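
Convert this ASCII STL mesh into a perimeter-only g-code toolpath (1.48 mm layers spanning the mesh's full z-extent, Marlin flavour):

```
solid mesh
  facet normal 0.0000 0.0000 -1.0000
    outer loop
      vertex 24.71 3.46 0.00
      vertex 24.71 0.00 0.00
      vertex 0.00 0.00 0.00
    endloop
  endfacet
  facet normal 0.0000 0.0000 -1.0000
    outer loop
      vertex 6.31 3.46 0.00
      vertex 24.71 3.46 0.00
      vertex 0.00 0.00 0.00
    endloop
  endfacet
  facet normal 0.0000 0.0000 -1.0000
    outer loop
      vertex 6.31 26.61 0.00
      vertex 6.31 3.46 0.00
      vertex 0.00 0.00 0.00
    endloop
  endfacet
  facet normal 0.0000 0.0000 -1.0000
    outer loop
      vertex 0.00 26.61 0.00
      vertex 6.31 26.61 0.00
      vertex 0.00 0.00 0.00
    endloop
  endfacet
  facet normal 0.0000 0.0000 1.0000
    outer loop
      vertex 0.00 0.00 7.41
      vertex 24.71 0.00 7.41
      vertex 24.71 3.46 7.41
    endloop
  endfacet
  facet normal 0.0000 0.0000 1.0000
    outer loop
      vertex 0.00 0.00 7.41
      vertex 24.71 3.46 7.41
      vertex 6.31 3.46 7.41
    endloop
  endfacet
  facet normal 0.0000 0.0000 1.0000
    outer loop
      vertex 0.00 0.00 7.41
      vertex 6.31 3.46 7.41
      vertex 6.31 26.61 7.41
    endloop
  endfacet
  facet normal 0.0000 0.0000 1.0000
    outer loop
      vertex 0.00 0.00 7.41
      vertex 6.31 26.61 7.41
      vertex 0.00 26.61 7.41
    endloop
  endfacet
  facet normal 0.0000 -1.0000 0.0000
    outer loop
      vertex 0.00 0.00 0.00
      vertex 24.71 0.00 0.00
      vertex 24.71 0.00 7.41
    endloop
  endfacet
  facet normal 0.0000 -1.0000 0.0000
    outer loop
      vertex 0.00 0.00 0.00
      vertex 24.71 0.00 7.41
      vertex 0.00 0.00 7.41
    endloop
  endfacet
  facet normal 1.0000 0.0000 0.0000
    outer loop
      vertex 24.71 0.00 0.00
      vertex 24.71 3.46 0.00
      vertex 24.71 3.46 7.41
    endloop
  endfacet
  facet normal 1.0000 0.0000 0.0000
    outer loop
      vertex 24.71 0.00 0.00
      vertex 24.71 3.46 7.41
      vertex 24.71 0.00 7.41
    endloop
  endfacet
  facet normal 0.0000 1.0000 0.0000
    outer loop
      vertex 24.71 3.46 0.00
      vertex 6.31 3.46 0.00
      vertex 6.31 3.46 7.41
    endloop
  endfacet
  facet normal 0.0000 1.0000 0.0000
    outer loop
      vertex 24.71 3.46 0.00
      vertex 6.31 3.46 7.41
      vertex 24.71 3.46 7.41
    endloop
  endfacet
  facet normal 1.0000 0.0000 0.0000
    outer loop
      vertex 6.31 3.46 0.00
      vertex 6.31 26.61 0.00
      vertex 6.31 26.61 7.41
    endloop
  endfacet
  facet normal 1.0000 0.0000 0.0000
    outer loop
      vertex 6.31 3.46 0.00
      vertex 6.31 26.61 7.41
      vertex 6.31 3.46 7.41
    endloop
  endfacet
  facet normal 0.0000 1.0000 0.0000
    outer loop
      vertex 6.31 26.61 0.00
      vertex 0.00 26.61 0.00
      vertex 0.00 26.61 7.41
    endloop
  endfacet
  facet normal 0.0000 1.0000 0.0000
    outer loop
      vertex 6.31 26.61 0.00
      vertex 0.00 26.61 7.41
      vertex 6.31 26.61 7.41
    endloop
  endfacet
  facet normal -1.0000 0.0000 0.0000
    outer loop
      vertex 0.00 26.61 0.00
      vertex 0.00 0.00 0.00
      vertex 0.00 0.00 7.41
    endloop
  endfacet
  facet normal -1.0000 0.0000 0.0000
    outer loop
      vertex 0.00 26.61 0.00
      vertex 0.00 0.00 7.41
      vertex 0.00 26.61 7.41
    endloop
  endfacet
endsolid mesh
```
; perimeter-only toolpath
G21 ; units = mm
G90 ; absolute positioning
G28 ; home
; layer 1
G0 Z1.48
G0 X0.00 Y0.00
G1 X24.71 Y0.00
G1 X24.71 Y3.46
G1 X6.31 Y3.46
G1 X6.31 Y26.61
G1 X0.00 Y26.61
G1 X0.00 Y0.00
; layer 2
G0 Z2.96
G0 X0.00 Y0.00
G1 X24.71 Y0.00
G1 X24.71 Y3.46
G1 X6.31 Y3.46
G1 X6.31 Y26.61
G1 X0.00 Y26.61
G1 X0.00 Y0.00
; layer 3
G0 Z4.45
G0 X0.00 Y0.00
G1 X24.71 Y0.00
G1 X24.71 Y3.46
G1 X6.31 Y3.46
G1 X6.31 Y26.61
G1 X0.00 Y26.61
G1 X0.00 Y0.00
; layer 4
G0 Z5.93
G0 X0.00 Y0.00
G1 X24.71 Y0.00
G1 X24.71 Y3.46
G1 X6.31 Y3.46
G1 X6.31 Y26.61
G1 X0.00 Y26.61
G1 X0.00 Y0.00
; layer 5
G0 Z7.41
G0 X0.00 Y0.00
G1 X24.71 Y0.00
G1 X24.71 Y3.46
G1 X6.31 Y3.46
G1 X6.31 Y26.61
G1 X0.00 Y26.61
G1 X0.00 Y0.00
M2 ; end

The solid is an L-shaped prism: outer 24.7 × 26.6 mm, arm thicknesses ≈ 3.46 mm (horizontal) and 6.31 mm (vertical), extruded 7.41 mm in z. Slicing at Δz = 1.48 mm — 5 equal slices spanning the solid's height, so layer i sits at z = i·h/5 — gives 5 non-empty perimeters. Each is a 6-segment closed polygon; G0 lifts to the layer z and rapids to the start vertex, then G1 traces the edges.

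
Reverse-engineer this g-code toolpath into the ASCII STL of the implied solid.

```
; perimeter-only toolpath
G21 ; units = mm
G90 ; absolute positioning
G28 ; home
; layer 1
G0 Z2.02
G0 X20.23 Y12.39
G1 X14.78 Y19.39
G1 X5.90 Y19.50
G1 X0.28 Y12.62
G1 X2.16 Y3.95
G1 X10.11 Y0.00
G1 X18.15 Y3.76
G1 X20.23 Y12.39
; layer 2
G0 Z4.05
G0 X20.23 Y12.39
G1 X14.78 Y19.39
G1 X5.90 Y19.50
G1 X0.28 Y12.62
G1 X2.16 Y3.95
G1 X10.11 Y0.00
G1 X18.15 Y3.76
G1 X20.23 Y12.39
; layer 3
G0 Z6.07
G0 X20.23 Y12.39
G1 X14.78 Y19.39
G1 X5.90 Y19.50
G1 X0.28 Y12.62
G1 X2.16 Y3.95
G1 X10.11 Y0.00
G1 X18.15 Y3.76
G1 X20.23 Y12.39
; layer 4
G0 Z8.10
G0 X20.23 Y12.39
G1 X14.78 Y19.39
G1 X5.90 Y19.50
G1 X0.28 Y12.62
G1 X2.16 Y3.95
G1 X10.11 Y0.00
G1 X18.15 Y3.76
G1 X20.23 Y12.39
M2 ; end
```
solid part
  facet normal 0.0000 0.0000 -1.0000
    outer loop
      vertex 5.90 19.50 0.00
      vertex 14.78 19.39 0.00
      vertex 20.23 12.39 0.00
    endloop
  endfacet
  facet normal 0.0000 0.0000 -1.0000
    outer loop
      vertex 0.28 12.62 0.00
      vertex 5.90 19.50 0.00
      vertex 20.23 12.39 0.00
    endloop
  endfacet
  facet normal 0.0000 0.0000 -1.0000
    outer loop
      vertex 2.16 3.95 0.00
      vertex 0.28 12.62 0.00
      vertex 20.23 12.39 0.00
    endloop
  endfacet
  facet normal 0.0000 0.0000 -1.0000
    outer loop
      vertex 10.11 0.00 0.00
      vertex 2.16 3.95 0.00
      vertex 20.23 12.39 0.00
    endloop
  endfacet
  facet normal 0.0000 0.0000 -1.0000
    outer loop
      vertex 18.15 3.76 0.00
      vertex 10.11 0.00 0.00
      vertex 20.23 12.39 0.00
    endloop
  endfacet
  facet normal 0.0000 0.0000 1.0000
    outer loop
      vertex 20.23 12.39 8.10
      vertex 14.78 19.39 8.10
      vertex 5.90 19.50 8.10
    endloop
  endfacet
  facet normal 0.0000 0.0000 1.0000
    outer loop
      vertex 20.23 12.39 8.10
      vertex 5.90 19.50 8.10
      vertex 0.28 12.62 8.10
    endloop
  endfacet
  facet normal 0.0000 0.0000 1.0000
    outer loop
      vertex 20.23 12.39 8.10
      vertex 0.28 12.62 8.10
      vertex 2.16 3.95 8.10
    endloop
  endfacet
  facet normal 0.0000 0.0000 1.0000
    outer loop
      vertex 20.23 12.39 8.10
      vertex 2.16 3.95 8.10
      vertex 10.11 0.00 8.10
    endloop
  endfacet
  facet normal 0.0000 0.0000 1.0000
    outer loop
      vertex 20.23 12.39 8.10
      vertex 10.11 0.00 8.10
      vertex 18.15 3.76 8.10
    endloop
  endfacet
  facet normal 0.7890 0.6143 0.0000
    outer loop
      vertex 20.23 12.39 0.00
      vertex 14.78 19.39 0.00
      vertex 14.78 19.39 8.10
    endloop
  endfacet
  facet normal 0.7890 0.6143 0.0000
    outer loop
      vertex 20.23 12.39 0.00
      vertex 14.78 19.39 8.10
      vertex 20.23 12.39 8.10
    endloop
  endfacet
  facet normal 0.0124 0.9999 0.0000
    outer loop
      vertex 14.78 19.39 0.00
      vertex 5.90 19.50 0.00
      vertex 5.90 19.50 8.10
    endloop
  endfacet
  facet normal 0.0124 0.9999 0.0000
    outer loop
      vertex 14.78 19.39 0.00
      vertex 5.90 19.50 8.10
      vertex 14.78 19.39 8.10
    endloop
  endfacet
  facet normal -0.7745 0.6326 0.0000
    outer loop
      vertex 5.90 19.50 0.00
      vertex 0.28 12.62 0.00
      vertex 0.28 12.62 8.10
    endloop
  endfacet
  facet normal -0.7745 0.6326 0.0000
    outer loop
      vertex 5.90 19.50 0.00
      vertex 0.28 12.62 8.10
      vertex 5.90 19.50 8.10
    endloop
  endfacet
  facet normal -0.9773 -0.2119 0.0000
    outer loop
      vertex 0.28 12.62 0.00
      vertex 2.16 3.95 0.00
      vertex 2.16 3.95 8.10
    endloop
  endfacet
  facet normal -0.9773 -0.2119 0.0000
    outer loop
      vertex 0.28 12.62 0.00
      vertex 2.16 3.95 8.10
      vertex 0.28 12.62 8.10
    endloop
  endfacet
  facet normal -0.4450 -0.8956 0.0000
    outer loop
      vertex 2.16 3.95 0.00
      vertex 10.11 0.00 0.00
      vertex 10.11 0.00 8.10
    endloop
  endfacet
  facet normal -0.4450 -0.8956 0.0000
    outer loop
      vertex 2.16 3.95 0.00
      vertex 10.11 0.00 8.10
      vertex 2.16 3.95 8.10
    endloop
  endfacet
  facet normal 0.4236 -0.9058 0.0000
    outer loop
      vertex 10.11 0.00 0.00
      vertex 18.15 3.76 0.00
      vertex 18.15 3.76 8.10
    endloop
  endfacet
  facet normal 0.4236 -0.9058 0.0000
    outer loop
      vertex 10.11 0.00 0.00
      vertex 18.15 3.76 8.10
      vertex 10.11 0.00 8.10
    endloop
  endfacet
  facet normal 0.9722 -0.2343 0.0000
    outer loop
      vertex 18.15 3.76 0.00
      vertex 20.23 12.39 0.00
      vertex 20.23 12.39 8.10
    endloop
  endfacet
  facet normal 0.9722 -0.2343 0.0000
    outer loop
      vertex 18.15 3.76 0.00
      vertex 20.23 12.39 8.10
      vertex 18.15 3.76 8.10
    endloop
  endfacet
endsolid part

The G0 Z moves step by Δz≈2.02 mm. Every layer's G1 loop is the same polygon, so the solid is a straight extrusion of it from z=0 to z≈8.1. Closing with flat bottom and top caps and triangulating gives 24 facets — a regular 7-sided prism (a cylinder approximated with 7 flat sides), circumscribed radius ≈ 10.2 mm, height ≈ 8.1 mm.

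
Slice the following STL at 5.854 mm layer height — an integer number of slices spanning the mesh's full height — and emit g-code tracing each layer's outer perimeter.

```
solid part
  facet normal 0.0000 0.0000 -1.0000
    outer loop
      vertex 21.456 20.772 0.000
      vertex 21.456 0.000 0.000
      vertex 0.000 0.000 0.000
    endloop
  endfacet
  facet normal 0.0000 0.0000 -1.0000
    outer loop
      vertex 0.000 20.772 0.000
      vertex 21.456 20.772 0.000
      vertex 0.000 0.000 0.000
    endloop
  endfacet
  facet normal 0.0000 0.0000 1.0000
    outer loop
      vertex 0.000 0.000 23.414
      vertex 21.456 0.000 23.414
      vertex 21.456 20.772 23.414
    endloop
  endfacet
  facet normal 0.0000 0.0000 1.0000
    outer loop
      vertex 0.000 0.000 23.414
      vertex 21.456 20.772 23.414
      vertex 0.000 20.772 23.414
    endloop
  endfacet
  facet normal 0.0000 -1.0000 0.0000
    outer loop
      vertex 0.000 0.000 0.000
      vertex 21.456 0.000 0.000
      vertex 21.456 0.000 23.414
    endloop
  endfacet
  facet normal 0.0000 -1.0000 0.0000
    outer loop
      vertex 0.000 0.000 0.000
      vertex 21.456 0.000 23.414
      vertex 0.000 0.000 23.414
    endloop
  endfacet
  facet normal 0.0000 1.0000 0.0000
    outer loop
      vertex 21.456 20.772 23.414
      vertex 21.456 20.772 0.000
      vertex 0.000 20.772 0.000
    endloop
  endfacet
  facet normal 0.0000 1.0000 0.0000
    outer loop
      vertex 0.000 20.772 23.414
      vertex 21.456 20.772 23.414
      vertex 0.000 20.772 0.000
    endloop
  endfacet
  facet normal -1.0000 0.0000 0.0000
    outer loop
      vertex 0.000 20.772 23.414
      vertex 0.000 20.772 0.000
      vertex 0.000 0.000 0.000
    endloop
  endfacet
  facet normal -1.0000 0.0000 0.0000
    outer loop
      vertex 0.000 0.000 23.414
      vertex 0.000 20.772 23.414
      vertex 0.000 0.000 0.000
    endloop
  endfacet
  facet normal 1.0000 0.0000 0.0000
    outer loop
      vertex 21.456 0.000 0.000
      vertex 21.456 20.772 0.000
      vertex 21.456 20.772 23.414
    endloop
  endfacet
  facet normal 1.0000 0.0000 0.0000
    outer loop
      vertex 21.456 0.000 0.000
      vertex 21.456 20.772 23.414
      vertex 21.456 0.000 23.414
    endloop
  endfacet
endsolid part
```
; perimeter-only toolpath
G21 ; units = mm
G90 ; absolute positioning
G28 ; home
; layer 1
G0 Z5.854
G0 X0.000 Y0.000
G1 X21.456 Y0.000
G1 X21.456 Y20.772
G1 X0.000 Y20.772
G1 X0.000 Y0.000
; layer 2
G0 Z11.707
G0 X0.000 Y0.000
G1 X21.456 Y0.000
G1 X21.456 Y20.772
G1 X0.000 Y20.772
G1 X0.000 Y0.000
; layer 3
G0 Z17.561
G0 X0.000 Y0.000
G1 X21.456 Y0.000
G1 X21.456 Y20.772
G1 X0.000 Y20.772
G1 X0.000 Y0.000
; layer 4
G0 Z23.414
G0 X0.000 Y0.000
G1 X21.456 Y0.000
G1 X21.456 Y20.772
G1 X0.000 Y20.772
G1 X0.000 Y0.000
M2 ; end

The solid is a rectangular box, roughly 21.5 × 20.8 mm footprint and 23.4 mm tall. Slicing at Δz = 5.854 mm — 4 equal slices spanning the solid's height, so layer i sits at z = i·h/4 — gives 4 non-empty perimeters. Each is a 4-segment closed polygon; G0 lifts to the layer z and rapids to the start vertex, then G1 traces the edges.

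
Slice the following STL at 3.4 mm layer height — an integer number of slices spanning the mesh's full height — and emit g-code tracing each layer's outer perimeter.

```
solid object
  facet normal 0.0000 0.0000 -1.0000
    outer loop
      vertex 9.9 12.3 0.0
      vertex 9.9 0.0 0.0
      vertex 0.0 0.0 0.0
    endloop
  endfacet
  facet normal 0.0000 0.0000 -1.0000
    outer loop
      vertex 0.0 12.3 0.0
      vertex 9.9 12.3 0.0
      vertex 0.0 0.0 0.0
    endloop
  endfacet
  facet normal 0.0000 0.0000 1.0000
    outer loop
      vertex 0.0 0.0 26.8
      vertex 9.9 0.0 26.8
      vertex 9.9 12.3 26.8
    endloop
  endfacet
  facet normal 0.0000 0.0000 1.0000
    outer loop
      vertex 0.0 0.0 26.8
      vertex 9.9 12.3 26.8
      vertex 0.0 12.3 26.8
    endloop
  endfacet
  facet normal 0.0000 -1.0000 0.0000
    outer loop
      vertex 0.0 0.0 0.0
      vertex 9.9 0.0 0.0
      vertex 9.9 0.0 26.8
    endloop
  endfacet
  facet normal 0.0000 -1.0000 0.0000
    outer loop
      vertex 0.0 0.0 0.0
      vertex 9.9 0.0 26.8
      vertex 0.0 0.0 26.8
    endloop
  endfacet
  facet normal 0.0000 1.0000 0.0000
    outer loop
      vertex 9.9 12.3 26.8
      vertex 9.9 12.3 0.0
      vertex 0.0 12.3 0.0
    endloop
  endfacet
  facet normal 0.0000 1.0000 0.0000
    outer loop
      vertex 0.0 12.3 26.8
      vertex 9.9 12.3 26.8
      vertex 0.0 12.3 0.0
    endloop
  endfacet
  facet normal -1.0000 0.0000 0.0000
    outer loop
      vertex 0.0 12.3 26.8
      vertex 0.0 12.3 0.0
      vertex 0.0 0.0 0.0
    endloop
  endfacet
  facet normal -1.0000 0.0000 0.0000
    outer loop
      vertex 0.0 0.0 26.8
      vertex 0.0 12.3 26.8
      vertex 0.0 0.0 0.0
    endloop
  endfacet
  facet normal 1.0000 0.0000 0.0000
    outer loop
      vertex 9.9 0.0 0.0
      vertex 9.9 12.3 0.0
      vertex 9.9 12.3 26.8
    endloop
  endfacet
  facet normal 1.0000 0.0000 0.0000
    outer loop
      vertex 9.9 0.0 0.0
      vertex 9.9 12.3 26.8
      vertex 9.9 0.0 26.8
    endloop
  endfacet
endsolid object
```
; perimeter-only toolpath
G21 ; units = mm
G90 ; absolute positioning
G28 ; home
; layer 1
G0 Z3.4
G0 X0.0 Y0.0
G1 X9.9 Y0.0
G1 X9.9 Y12.3
G1 X0.0 Y12.3
G1 X0.0 Y0.0
; layer 2
G0 Z6.7
G0 X0.0 Y0.0
G1 X9.9 Y0.0
G1 X9.9 Y12.3
G1 X0.0 Y12.3
G1 X0.0 Y0.0
; layer 3
G0 Z10.1
G0 X0.0 Y0.0
G1 X9.9 Y0.0
G1 X9.9 Y12.3
G1 X0.0 Y12.3
G1 X0.0 Y0.0
; layer 4
G0 Z13.4
G0 X0.0 Y0.0
G1 X9.9 Y0.0
G1 X9.9 Y12.3
G1 X0.0 Y12.3
G1 X0.0 Y0.0
; layer 5
G0 Z16.8
G0 X0.0 Y0.0
G1 X9.9 Y0.0
G1 X9.9 Y12.3
G1 X0.0 Y12.3
G1 X0.0 Y0.0
; layer 6
G0 Z20.1
G0 X0.0 Y0.0
G1 X9.9 Y0.0
G1 X9.9 Y12.3
G1 X0.0 Y12.3
G1 X0.0 Y0.0
; layer 7
G0 Z23.4
G0 X0.0 Y0.0
G1 X9.9 Y0.0
G1 X9.9 Y12.3
G1 X0.0 Y12.3
G1 X0.0 Y0.0
; layer 8
G0 Z26.8
G0 X0.0 Y0.0
G1 X9.9 Y0.0
G1 X9.9 Y12.3
G1 X0.0 Y12.3
G1 X0.0 Y0.0
M2 ; end

The solid is a rectangular box, roughly 9.9 × 12.3 mm footprint and 26.8 mm tall. Slicing at Δz = 3.4 mm — 8 equal slices spanning the solid's height, so layer i sits at z = i·h/8 — gives 8 non-empty perimeters. Each is a 4-segment closed polygon; G0 lifts to the layer z and rapids to the start vertex, then G1 traces the edges.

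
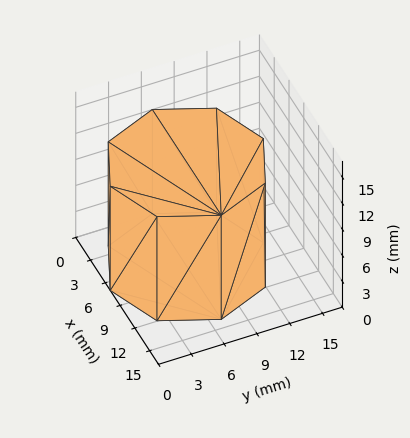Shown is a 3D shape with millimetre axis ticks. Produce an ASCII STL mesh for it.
Reading the render: the shape is a regular 8-sided prism (a cylinder approximated with 8 flat sides), circumscribed radius ≈ 7 mm, height ≈ 12 mm (dimensions read to the nearest mm from the axis ticks). For the STL, each face is triangulated and given an outward normal.

solid part
  facet normal 0.0000 0.0000 -1.0000
    outer loop
      vertex 7.00 14.00 0.00
      vertex 11.95 11.95 0.00
      vertex 14.00 7.00 0.00
    endloop
  endfacet
  facet normal 0.0000 0.0000 -1.0000
    outer loop
      vertex 2.05 11.95 0.00
      vertex 7.00 14.00 0.00
      vertex 14.00 7.00 0.00
    endloop
  endfacet
  facet normal 0.0000 0.0000 -1.0000
    outer loop
      vertex 0.00 7.00 0.00
      vertex 2.05 11.95 0.00
      vertex 14.00 7.00 0.00
    endloop
  endfacet
  facet normal 0.0000 0.0000 -1.0000
    outer loop
      vertex 2.05 2.05 0.00
      vertex 0.00 7.00 0.00
      vertex 14.00 7.00 0.00
    endloop
  endfacet
  facet normal 0.0000 0.0000 -1.0000
    outer loop
      vertex 7.00 0.00 0.00
      vertex 2.05 2.05 0.00
      vertex 14.00 7.00 0.00
    endloop
  endfacet
  facet normal 0.0000 0.0000 -1.0000
    outer loop
      vertex 11.95 2.05 0.00
      vertex 7.00 0.00 0.00
      vertex 14.00 7.00 0.00
    endloop
  endfacet
  facet normal 0.0000 0.0000 1.0000
    outer loop
      vertex 14.00 7.00 12.00
      vertex 11.95 11.95 12.00
      vertex 7.00 14.00 12.00
    endloop
  endfacet
  facet normal 0.0000 0.0000 1.0000
    outer loop
      vertex 14.00 7.00 12.00
      vertex 7.00 14.00 12.00
      vertex 2.05 11.95 12.00
    endloop
  endfacet
  facet normal 0.0000 0.0000 1.0000
    outer loop
      vertex 14.00 7.00 12.00
      vertex 2.05 11.95 12.00
      vertex 0.00 7.00 12.00
    endloop
  endfacet
  facet normal 0.0000 0.0000 1.0000
    outer loop
      vertex 14.00 7.00 12.00
      vertex 0.00 7.00 12.00
      vertex 2.05 2.05 12.00
    endloop
  endfacet
  facet normal 0.0000 0.0000 1.0000
    outer loop
      vertex 14.00 7.00 12.00
      vertex 2.05 2.05 12.00
      vertex 7.00 0.00 12.00
    endloop
  endfacet
  facet normal 0.0000 0.0000 1.0000
    outer loop
      vertex 14.00 7.00 12.00
      vertex 7.00 0.00 12.00
      vertex 11.95 2.05 12.00
    endloop
  endfacet
  facet normal 0.9239 0.3826 0.0000
    outer loop
      vertex 14.00 7.00 0.00
      vertex 11.95 11.95 0.00
      vertex 11.95 11.95 12.00
    endloop
  endfacet
  facet normal 0.9239 0.3826 0.0000
    outer loop
      vertex 14.00 7.00 0.00
      vertex 11.95 11.95 12.00
      vertex 14.00 7.00 12.00
    endloop
  endfacet
  facet normal 0.3826 0.9239 0.0000
    outer loop
      vertex 11.95 11.95 0.00
      vertex 7.00 14.00 0.00
      vertex 7.00 14.00 12.00
    endloop
  endfacet
  facet normal 0.3826 0.9239 0.0000
    outer loop
      vertex 11.95 11.95 0.00
      vertex 7.00 14.00 12.00
      vertex 11.95 11.95 12.00
    endloop
  endfacet
  facet normal -0.3826 0.9239 0.0000
    outer loop
      vertex 7.00 14.00 0.00
      vertex 2.05 11.95 0.00
      vertex 2.05 11.95 12.00
    endloop
  endfacet
  facet normal -0.3826 0.9239 0.0000
    outer loop
      vertex 7.00 14.00 0.00
      vertex 2.05 11.95 12.00
      vertex 7.00 14.00 12.00
    endloop
  endfacet
  facet normal -0.9239 0.3826 0.0000
    outer loop
      vertex 2.05 11.95 0.00
      vertex 0.00 7.00 0.00
      vertex 0.00 7.00 12.00
    endloop
  endfacet
  facet normal -0.9239 0.3826 0.0000
    outer loop
      vertex 2.05 11.95 0.00
      vertex 0.00 7.00 12.00
      vertex 2.05 11.95 12.00
    endloop
  endfacet
  facet normal -0.9239 -0.3826 0.0000
    outer loop
      vertex 0.00 7.00 0.00
      vertex 2.05 2.05 0.00
      vertex 2.05 2.05 12.00
    endloop
  endfacet
  facet normal -0.9239 -0.3826 0.0000
    outer loop
      vertex 0.00 7.00 0.00
      vertex 2.05 2.05 12.00
      vertex 0.00 7.00 12.00
    endloop
  endfacet
  facet normal -0.3826 -0.9239 0.0000
    outer loop
      vertex 2.05 2.05 0.00
      vertex 7.00 0.00 0.00
      vertex 7.00 0.00 12.00
    endloop
  endfacet
  facet normal -0.3826 -0.9239 0.0000
    outer loop
      vertex 2.05 2.05 0.00
      vertex 7.00 0.00 12.00
      vertex 2.05 2.05 12.00
    endloop
  endfacet
  facet normal 0.3826 -0.9239 0.0000
    outer loop
      vertex 7.00 0.00 0.00
      vertex 11.95 2.05 0.00
      vertex 11.95 2.05 12.00
    endloop
  endfacet
  facet normal 0.3826 -0.9239 0.0000
    outer loop
      vertex 7.00 0.00 0.00
      vertex 11.95 2.05 12.00
      vertex 7.00 0.00 12.00
    endloop
  endfacet
  facet normal 0.9239 -0.3826 0.0000
    outer loop
      vertex 11.95 2.05 0.00
      vertex 14.00 7.00 0.00
      vertex 14.00 7.00 12.00
    endloop
  endfacet
  facet normal 0.9239 -0.3826 0.0000
    outer loop
      vertex 11.95 2.05 0.00
      vertex 14.00 7.00 12.00
      vertex 11.95 2.05 12.00
    endloop
  endfacet
endsolid part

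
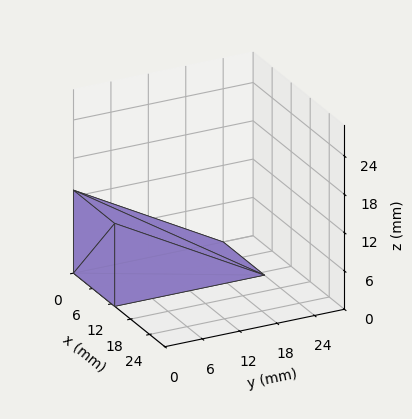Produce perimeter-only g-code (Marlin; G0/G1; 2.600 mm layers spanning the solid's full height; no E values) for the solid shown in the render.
Reading the render: the shape is a wedge (ramp): 13 × 24 mm base, rising to 13 mm along the y=0 edge and sloping linearly to z=0 at y=24 (dimensions read to the nearest mm from the axis ticks). For the g-code, the solid's height is divided into equal slices at the stated Δz and each level perimeter traced with G1 moves after a G0 lift.

; perimeter-only toolpath
G21 ; units = mm
G90 ; absolute positioning
G28 ; home
; layer 1
G0 Z2.600
G0 X0.000 Y0.000
G1 X13.000 Y0.000
G1 X13.000 Y19.200
G1 X0.000 Y19.200
G1 X0.000 Y0.000
; layer 2
G0 Z5.200
G0 X0.000 Y0.000
G1 X13.000 Y0.000
G1 X13.000 Y14.400
G1 X0.000 Y14.400
G1 X0.000 Y0.000
; layer 3
G0 Z7.800
G0 X0.000 Y0.000
G1 X13.000 Y0.000
G1 X13.000 Y9.600
G1 X0.000 Y9.600
G1 X0.000 Y0.000
; layer 4
G0 Z10.400
G0 X0.000 Y0.000
G1 X13.000 Y0.000
G1 X13.000 Y4.800
G1 X0.000 Y4.800
G1 X0.000 Y0.000
M2 ; end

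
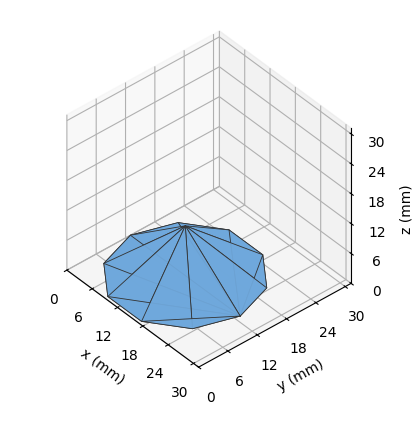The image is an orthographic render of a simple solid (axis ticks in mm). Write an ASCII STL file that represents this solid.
Reading the render: the shape is a regular 10-sided pyramid, base circumscribed radius ≈ 13 mm, apex at z ≈ 10 mm (dimensions read to the nearest mm from the axis ticks). For the STL, each face is triangulated and given an outward normal.

solid part
  facet normal 0.0000 0.0000 -1.0000
    outer loop
      vertex 17.0 25.4 0.0
      vertex 23.5 20.6 0.0
      vertex 26.0 13.0 0.0
    endloop
  endfacet
  facet normal 0.0000 0.0000 -1.0000
    outer loop
      vertex 9.0 25.4 0.0
      vertex 17.0 25.4 0.0
      vertex 26.0 13.0 0.0
    endloop
  endfacet
  facet normal 0.0000 0.0000 -1.0000
    outer loop
      vertex 2.5 20.6 0.0
      vertex 9.0 25.4 0.0
      vertex 26.0 13.0 0.0
    endloop
  endfacet
  facet normal 0.0000 0.0000 -1.0000
    outer loop
      vertex 0.0 13.0 0.0
      vertex 2.5 20.6 0.0
      vertex 26.0 13.0 0.0
    endloop
  endfacet
  facet normal 0.0000 0.0000 -1.0000
    outer loop
      vertex 2.5 5.4 0.0
      vertex 0.0 13.0 0.0
      vertex 26.0 13.0 0.0
    endloop
  endfacet
  facet normal 0.0000 0.0000 -1.0000
    outer loop
      vertex 9.0 0.6 0.0
      vertex 2.5 5.4 0.0
      vertex 26.0 13.0 0.0
    endloop
  endfacet
  facet normal 0.0000 0.0000 -1.0000
    outer loop
      vertex 17.0 0.6 0.0
      vertex 9.0 0.6 0.0
      vertex 26.0 13.0 0.0
    endloop
  endfacet
  facet normal 0.0000 0.0000 -1.0000
    outer loop
      vertex 23.5 5.4 0.0
      vertex 17.0 0.6 0.0
      vertex 26.0 13.0 0.0
    endloop
  endfacet
  facet normal 0.5978 0.1966 0.7771
    outer loop
      vertex 26.0 13.0 0.0
      vertex 23.5 20.6 0.0
      vertex 13.0 13.0 10.0
    endloop
  endfacet
  facet normal 0.3738 0.5062 0.7772
    outer loop
      vertex 23.5 20.6 0.0
      vertex 17.0 25.4 0.0
      vertex 13.0 13.0 10.0
    endloop
  endfacet
  facet normal 0.0000 0.6278 0.7784
    outer loop
      vertex 17.0 25.4 0.0
      vertex 9.0 25.4 0.0
      vertex 13.0 13.0 10.0
    endloop
  endfacet
  facet normal -0.3738 0.5062 0.7772
    outer loop
      vertex 9.0 25.4 0.0
      vertex 2.5 20.6 0.0
      vertex 13.0 13.0 10.0
    endloop
  endfacet
  facet normal -0.5978 0.1966 0.7771
    outer loop
      vertex 2.5 20.6 0.0
      vertex 0.0 13.0 0.0
      vertex 13.0 13.0 10.0
    endloop
  endfacet
  facet normal -0.5978 -0.1966 0.7771
    outer loop
      vertex 0.0 13.0 0.0
      vertex 2.5 5.4 0.0
      vertex 13.0 13.0 10.0
    endloop
  endfacet
  facet normal -0.3738 -0.5062 0.7772
    outer loop
      vertex 2.5 5.4 0.0
      vertex 9.0 0.6 0.0
      vertex 13.0 13.0 10.0
    endloop
  endfacet
  facet normal 0.0000 -0.6278 0.7784
    outer loop
      vertex 9.0 0.6 0.0
      vertex 17.0 0.6 0.0
      vertex 13.0 13.0 10.0
    endloop
  endfacet
  facet normal 0.3738 -0.5062 0.7772
    outer loop
      vertex 17.0 0.6 0.0
      vertex 23.5 5.4 0.0
      vertex 13.0 13.0 10.0
    endloop
  endfacet
  facet normal 0.5978 -0.1966 0.7771
    outer loop
      vertex 23.5 5.4 0.0
      vertex 26.0 13.0 0.0
      vertex 13.0 13.0 10.0
    endloop
  endfacet
endsolid part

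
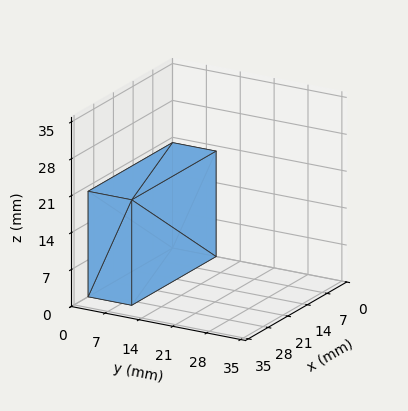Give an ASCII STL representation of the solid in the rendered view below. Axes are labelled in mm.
Reading the render: the shape is a rectangular box, roughly 30 × 9 mm footprint and 20 mm tall (dimensions read to the nearest mm from the axis ticks). For the STL, each face is triangulated and given an outward normal.

solid part
  facet normal 0.0000 0.0000 -1.0000
    outer loop
      vertex 30.00 9.00 0.00
      vertex 30.00 0.00 0.00
      vertex 0.00 0.00 0.00
    endloop
  endfacet
  facet normal 0.0000 0.0000 -1.0000
    outer loop
      vertex 0.00 9.00 0.00
      vertex 30.00 9.00 0.00
      vertex 0.00 0.00 0.00
    endloop
  endfacet
  facet normal 0.0000 0.0000 1.0000
    outer loop
      vertex 0.00 0.00 20.00
      vertex 30.00 0.00 20.00
      vertex 30.00 9.00 20.00
    endloop
  endfacet
  facet normal 0.0000 0.0000 1.0000
    outer loop
      vertex 0.00 0.00 20.00
      vertex 30.00 9.00 20.00
      vertex 0.00 9.00 20.00
    endloop
  endfacet
  facet normal 0.0000 -1.0000 0.0000
    outer loop
      vertex 0.00 0.00 0.00
      vertex 30.00 0.00 0.00
      vertex 30.00 0.00 20.00
    endloop
  endfacet
  facet normal 0.0000 -1.0000 0.0000
    outer loop
      vertex 0.00 0.00 0.00
      vertex 30.00 0.00 20.00
      vertex 0.00 0.00 20.00
    endloop
  endfacet
  facet normal 0.0000 1.0000 0.0000
    outer loop
      vertex 30.00 9.00 20.00
      vertex 30.00 9.00 0.00
      vertex 0.00 9.00 0.00
    endloop
  endfacet
  facet normal 0.0000 1.0000 0.0000
    outer loop
      vertex 0.00 9.00 20.00
      vertex 30.00 9.00 20.00
      vertex 0.00 9.00 0.00
    endloop
  endfacet
  facet normal -1.0000 0.0000 0.0000
    outer loop
      vertex 0.00 9.00 20.00
      vertex 0.00 9.00 0.00
      vertex 0.00 0.00 0.00
    endloop
  endfacet
  facet normal -1.0000 0.0000 0.0000
    outer loop
      vertex 0.00 0.00 20.00
      vertex 0.00 9.00 20.00
      vertex 0.00 0.00 0.00
    endloop
  endfacet
  facet normal 1.0000 0.0000 0.0000
    outer loop
      vertex 30.00 0.00 0.00
      vertex 30.00 9.00 0.00
      vertex 30.00 9.00 20.00
    endloop
  endfacet
  facet normal 1.0000 0.0000 0.0000
    outer loop
      vertex 30.00 0.00 0.00
      vertex 30.00 9.00 20.00
      vertex 30.00 0.00 20.00
    endloop
  endfacet
endsolid part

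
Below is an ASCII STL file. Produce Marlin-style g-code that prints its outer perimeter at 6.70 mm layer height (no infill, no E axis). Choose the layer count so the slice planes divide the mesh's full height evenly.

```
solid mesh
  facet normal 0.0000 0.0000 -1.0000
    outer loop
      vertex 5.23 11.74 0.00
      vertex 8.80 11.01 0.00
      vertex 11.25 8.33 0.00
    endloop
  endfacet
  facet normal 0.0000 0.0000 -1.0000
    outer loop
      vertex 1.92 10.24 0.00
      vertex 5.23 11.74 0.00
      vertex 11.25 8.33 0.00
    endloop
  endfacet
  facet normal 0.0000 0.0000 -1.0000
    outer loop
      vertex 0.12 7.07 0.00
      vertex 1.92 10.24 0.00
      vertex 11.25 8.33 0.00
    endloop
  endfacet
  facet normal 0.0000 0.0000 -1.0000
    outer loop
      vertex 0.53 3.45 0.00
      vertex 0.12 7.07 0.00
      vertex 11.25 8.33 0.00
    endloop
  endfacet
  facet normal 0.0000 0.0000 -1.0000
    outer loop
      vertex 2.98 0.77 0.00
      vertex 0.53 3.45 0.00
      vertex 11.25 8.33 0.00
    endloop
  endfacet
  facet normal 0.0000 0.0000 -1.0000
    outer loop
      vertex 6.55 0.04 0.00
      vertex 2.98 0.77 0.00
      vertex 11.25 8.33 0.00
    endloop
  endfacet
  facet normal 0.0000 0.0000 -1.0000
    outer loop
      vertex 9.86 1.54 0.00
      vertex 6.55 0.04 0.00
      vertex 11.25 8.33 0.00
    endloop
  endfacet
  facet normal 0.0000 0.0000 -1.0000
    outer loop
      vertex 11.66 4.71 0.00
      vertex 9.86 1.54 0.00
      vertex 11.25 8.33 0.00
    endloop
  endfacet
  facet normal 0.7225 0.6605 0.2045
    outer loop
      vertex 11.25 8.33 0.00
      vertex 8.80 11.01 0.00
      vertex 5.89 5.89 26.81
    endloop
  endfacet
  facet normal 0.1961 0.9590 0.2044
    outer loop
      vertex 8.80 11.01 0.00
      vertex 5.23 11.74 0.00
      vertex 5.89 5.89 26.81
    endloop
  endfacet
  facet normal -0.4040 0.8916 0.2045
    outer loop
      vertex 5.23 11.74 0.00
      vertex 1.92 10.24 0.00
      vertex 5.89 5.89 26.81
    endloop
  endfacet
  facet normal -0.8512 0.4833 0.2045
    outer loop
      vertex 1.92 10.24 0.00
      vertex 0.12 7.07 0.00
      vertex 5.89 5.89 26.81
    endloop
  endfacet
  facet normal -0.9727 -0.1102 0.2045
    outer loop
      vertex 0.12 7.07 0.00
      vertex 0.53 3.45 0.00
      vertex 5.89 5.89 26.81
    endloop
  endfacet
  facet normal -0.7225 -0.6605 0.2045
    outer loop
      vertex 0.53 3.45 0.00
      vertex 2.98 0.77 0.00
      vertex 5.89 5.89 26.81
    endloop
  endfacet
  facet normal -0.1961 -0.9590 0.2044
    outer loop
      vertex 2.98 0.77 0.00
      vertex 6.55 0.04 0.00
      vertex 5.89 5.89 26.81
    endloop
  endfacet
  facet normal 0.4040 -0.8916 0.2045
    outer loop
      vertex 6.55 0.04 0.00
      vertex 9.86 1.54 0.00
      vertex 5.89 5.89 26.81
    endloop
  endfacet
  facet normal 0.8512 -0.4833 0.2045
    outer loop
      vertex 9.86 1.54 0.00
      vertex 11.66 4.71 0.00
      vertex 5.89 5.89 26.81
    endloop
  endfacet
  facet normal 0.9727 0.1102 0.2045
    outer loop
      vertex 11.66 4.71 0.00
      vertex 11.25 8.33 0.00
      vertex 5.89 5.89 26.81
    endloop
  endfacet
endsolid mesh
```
; perimeter-only toolpath
G21 ; units = mm
G90 ; absolute positioning
G28 ; home
; layer 1
G0 Z6.70
G0 X9.91 Y7.72
G1 X8.07 Y9.73
G1 X5.40 Y10.28
G1 X2.91 Y9.15
G1 X1.56 Y6.78
G1 X1.87 Y4.06
G1 X3.71 Y2.05
G1 X6.38 Y1.50
G1 X8.87 Y2.63
G1 X10.22 Y5.00
G1 X9.91 Y7.72
; layer 2
G0 Z13.40
G0 X8.57 Y7.11
G1 X7.35 Y8.45
G1 X5.56 Y8.81
G1 X3.90 Y8.06
G1 X3.00 Y6.48
G1 X3.21 Y4.67
G1 X4.43 Y3.33
G1 X6.22 Y2.96
G1 X7.88 Y3.71
G1 X8.78 Y5.30
G1 X8.57 Y7.11
; layer 3
G0 Z20.11
G0 X7.23 Y6.50
G1 X6.62 Y7.17
G1 X5.72 Y7.35
G1 X4.90 Y6.98
G1 X4.45 Y6.18
G1 X4.55 Y5.28
G1 X5.16 Y4.61
G1 X6.05 Y4.43
G1 X6.88 Y4.80
G1 X7.33 Y5.59
G1 X7.23 Y6.50
M2 ; end

The solid is a regular 10-sided pyramid, base circumscribed radius ≈ 5.89 mm, apex at z ≈ 26.8 mm. Slicing at Δz = 6.70 mm — 4 equal slices spanning the solid's height, so layer i sits at z = i·h/4 — gives 3 non-empty perimeters. Each is a 10-segment closed polygon; G0 lifts to the layer z and rapids to the start vertex, then G1 traces the edges. The cross-section shrinks linearly with z (the slice at the apex is degenerate and omitted).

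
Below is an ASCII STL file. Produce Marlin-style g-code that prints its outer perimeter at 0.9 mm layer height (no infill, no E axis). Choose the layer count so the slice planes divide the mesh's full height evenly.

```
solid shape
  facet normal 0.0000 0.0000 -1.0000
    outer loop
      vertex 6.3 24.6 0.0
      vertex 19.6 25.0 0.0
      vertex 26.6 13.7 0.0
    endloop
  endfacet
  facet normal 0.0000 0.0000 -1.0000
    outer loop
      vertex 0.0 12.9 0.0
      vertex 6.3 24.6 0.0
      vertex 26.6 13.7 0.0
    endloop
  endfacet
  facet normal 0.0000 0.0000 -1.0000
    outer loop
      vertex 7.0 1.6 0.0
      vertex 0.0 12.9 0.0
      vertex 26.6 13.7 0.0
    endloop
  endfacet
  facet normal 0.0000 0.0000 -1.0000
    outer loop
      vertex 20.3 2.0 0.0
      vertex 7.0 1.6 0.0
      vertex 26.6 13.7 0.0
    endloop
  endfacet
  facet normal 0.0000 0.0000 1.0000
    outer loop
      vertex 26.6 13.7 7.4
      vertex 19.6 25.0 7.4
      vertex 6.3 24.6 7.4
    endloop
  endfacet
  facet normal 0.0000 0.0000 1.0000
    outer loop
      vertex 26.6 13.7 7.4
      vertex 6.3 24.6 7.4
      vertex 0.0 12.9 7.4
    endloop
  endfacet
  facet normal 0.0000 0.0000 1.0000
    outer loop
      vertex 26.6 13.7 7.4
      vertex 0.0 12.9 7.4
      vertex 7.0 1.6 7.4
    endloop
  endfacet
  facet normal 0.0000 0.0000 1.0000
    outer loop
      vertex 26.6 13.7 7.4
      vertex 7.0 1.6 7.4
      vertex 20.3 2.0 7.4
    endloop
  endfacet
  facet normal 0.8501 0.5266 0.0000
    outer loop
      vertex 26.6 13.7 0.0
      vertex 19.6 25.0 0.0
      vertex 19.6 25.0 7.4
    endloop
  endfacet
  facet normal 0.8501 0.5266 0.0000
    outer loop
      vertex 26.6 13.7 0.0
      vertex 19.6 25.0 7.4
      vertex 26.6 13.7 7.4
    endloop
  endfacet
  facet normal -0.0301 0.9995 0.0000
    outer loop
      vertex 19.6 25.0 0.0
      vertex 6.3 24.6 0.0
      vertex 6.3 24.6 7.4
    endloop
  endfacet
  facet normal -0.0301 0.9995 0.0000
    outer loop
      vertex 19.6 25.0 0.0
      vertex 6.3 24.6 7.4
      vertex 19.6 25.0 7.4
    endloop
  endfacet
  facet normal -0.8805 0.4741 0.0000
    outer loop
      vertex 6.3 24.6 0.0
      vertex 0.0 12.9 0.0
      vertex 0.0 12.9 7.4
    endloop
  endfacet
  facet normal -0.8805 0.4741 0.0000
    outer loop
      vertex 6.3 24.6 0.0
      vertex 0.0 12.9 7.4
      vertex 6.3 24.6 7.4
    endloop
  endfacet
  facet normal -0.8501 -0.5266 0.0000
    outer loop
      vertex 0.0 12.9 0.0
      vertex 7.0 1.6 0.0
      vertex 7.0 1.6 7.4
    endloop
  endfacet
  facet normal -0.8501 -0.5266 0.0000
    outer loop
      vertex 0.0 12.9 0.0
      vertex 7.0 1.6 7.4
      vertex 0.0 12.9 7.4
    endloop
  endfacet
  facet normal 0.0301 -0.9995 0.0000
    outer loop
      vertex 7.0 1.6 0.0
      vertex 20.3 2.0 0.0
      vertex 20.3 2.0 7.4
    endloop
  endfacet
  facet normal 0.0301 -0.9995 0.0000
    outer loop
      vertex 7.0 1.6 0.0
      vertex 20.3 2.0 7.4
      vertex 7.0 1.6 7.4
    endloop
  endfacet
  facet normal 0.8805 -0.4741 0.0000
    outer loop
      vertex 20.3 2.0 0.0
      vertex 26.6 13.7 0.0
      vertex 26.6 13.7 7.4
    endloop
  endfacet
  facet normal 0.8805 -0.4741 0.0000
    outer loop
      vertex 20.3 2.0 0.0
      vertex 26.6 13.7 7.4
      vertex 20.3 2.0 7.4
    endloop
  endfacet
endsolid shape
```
; perimeter-only toolpath
G21 ; units = mm
G90 ; absolute positioning
G28 ; home
; layer 1
G0 Z0.9
G0 X26.6 Y13.7
G1 X19.6 Y25.0
G1 X6.3 Y24.6
G1 X0.0 Y12.9
G1 X7.0 Y1.6
G1 X20.3 Y2.0
G1 X26.6 Y13.7
; layer 2
G0 Z1.9
G0 X26.6 Y13.7
G1 X19.6 Y25.0
G1 X6.3 Y24.6
G1 X0.0 Y12.9
G1 X7.0 Y1.6
G1 X20.3 Y2.0
G1 X26.6 Y13.7
; layer 3
G0 Z2.8
G0 X26.6 Y13.7
G1 X19.6 Y25.0
G1 X6.3 Y24.6
G1 X0.0 Y12.9
G1 X7.0 Y1.6
G1 X20.3 Y2.0
G1 X26.6 Y13.7
; layer 4
G0 Z3.7
G0 X26.6 Y13.7
G1 X19.6 Y25.0
G1 X6.3 Y24.6
G1 X0.0 Y12.9
G1 X7.0 Y1.6
G1 X20.3 Y2.0
G1 X26.6 Y13.7
; layer 5
G0 Z4.6
G0 X26.6 Y13.7
G1 X19.6 Y25.0
G1 X6.3 Y24.6
G1 X0.0 Y12.9
G1 X7.0 Y1.6
G1 X20.3 Y2.0
G1 X26.6 Y13.7
; layer 6
G0 Z5.6
G0 X26.6 Y13.7
G1 X19.6 Y25.0
G1 X6.3 Y24.6
G1 X0.0 Y12.9
G1 X7.0 Y1.6
G1 X20.3 Y2.0
G1 X26.6 Y13.7
; layer 7
G0 Z6.5
G0 X26.6 Y13.7
G1 X19.6 Y25.0
G1 X6.3 Y24.6
G1 X0.0 Y12.9
G1 X7.0 Y1.6
G1 X20.3 Y2.0
G1 X26.6 Y13.7
; layer 8
G0 Z7.4
G0 X26.6 Y13.7
G1 X19.6 Y25.0
G1 X6.3 Y24.6
G1 X0.0 Y12.9
G1 X7.0 Y1.6
G1 X20.3 Y2.0
G1 X26.6 Y13.7
M2 ; end

The solid is a regular 6-sided prism (a cylinder approximated with 6 flat sides), circumscribed radius ≈ 13.3 mm, height ≈ 7.4 mm. Slicing at Δz = 0.9 mm — 8 equal slices spanning the solid's height, so layer i sits at z = i·h/8 — gives 8 non-empty perimeters. Each is a 6-segment closed polygon; G0 lifts to the layer z and rapids to the start vertex, then G1 traces the edges.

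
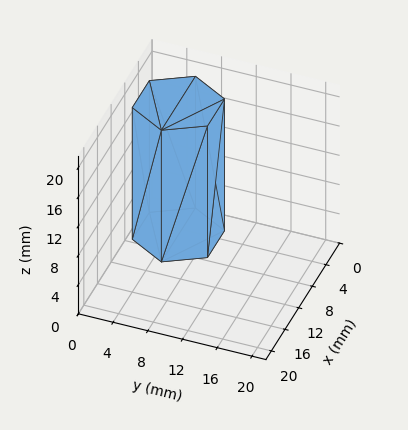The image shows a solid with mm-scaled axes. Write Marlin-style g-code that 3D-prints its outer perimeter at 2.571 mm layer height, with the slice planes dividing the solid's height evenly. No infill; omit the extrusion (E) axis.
Reading the render: the shape is a regular 6-sided prism (a cylinder approximated with 6 flat sides), circumscribed radius ≈ 5 mm, height ≈ 18 mm (dimensions read to the nearest mm from the axis ticks). For the g-code, the solid's height is divided into equal slices at the stated Δz and each level perimeter traced with G1 moves after a G0 lift.

; perimeter-only toolpath
G21 ; units = mm
G90 ; absolute positioning
G28 ; home
; layer 1
G0 Z2.571
G0 X10.000 Y5.000
G1 X7.500 Y9.330
G1 X2.500 Y9.330
G1 X0.000 Y5.000
G1 X2.500 Y0.670
G1 X7.500 Y0.670
G1 X10.000 Y5.000
; layer 2
G0 Z5.143
G0 X10.000 Y5.000
G1 X7.500 Y9.330
G1 X2.500 Y9.330
G1 X0.000 Y5.000
G1 X2.500 Y0.670
G1 X7.500 Y0.670
G1 X10.000 Y5.000
; layer 3
G0 Z7.714
G0 X10.000 Y5.000
G1 X7.500 Y9.330
G1 X2.500 Y9.330
G1 X0.000 Y5.000
G1 X2.500 Y0.670
G1 X7.500 Y0.670
G1 X10.000 Y5.000
; layer 4
G0 Z10.286
G0 X10.000 Y5.000
G1 X7.500 Y9.330
G1 X2.500 Y9.330
G1 X0.000 Y5.000
G1 X2.500 Y0.670
G1 X7.500 Y0.670
G1 X10.000 Y5.000
; layer 5
G0 Z12.857
G0 X10.000 Y5.000
G1 X7.500 Y9.330
G1 X2.500 Y9.330
G1 X0.000 Y5.000
G1 X2.500 Y0.670
G1 X7.500 Y0.670
G1 X10.000 Y5.000
; layer 6
G0 Z15.429
G0 X10.000 Y5.000
G1 X7.500 Y9.330
G1 X2.500 Y9.330
G1 X0.000 Y5.000
G1 X2.500 Y0.670
G1 X7.500 Y0.670
G1 X10.000 Y5.000
; layer 7
G0 Z18.000
G0 X10.000 Y5.000
G1 X7.500 Y9.330
G1 X2.500 Y9.330
G1 X0.000 Y5.000
G1 X2.500 Y0.670
G1 X7.500 Y0.670
G1 X10.000 Y5.000
M2 ; end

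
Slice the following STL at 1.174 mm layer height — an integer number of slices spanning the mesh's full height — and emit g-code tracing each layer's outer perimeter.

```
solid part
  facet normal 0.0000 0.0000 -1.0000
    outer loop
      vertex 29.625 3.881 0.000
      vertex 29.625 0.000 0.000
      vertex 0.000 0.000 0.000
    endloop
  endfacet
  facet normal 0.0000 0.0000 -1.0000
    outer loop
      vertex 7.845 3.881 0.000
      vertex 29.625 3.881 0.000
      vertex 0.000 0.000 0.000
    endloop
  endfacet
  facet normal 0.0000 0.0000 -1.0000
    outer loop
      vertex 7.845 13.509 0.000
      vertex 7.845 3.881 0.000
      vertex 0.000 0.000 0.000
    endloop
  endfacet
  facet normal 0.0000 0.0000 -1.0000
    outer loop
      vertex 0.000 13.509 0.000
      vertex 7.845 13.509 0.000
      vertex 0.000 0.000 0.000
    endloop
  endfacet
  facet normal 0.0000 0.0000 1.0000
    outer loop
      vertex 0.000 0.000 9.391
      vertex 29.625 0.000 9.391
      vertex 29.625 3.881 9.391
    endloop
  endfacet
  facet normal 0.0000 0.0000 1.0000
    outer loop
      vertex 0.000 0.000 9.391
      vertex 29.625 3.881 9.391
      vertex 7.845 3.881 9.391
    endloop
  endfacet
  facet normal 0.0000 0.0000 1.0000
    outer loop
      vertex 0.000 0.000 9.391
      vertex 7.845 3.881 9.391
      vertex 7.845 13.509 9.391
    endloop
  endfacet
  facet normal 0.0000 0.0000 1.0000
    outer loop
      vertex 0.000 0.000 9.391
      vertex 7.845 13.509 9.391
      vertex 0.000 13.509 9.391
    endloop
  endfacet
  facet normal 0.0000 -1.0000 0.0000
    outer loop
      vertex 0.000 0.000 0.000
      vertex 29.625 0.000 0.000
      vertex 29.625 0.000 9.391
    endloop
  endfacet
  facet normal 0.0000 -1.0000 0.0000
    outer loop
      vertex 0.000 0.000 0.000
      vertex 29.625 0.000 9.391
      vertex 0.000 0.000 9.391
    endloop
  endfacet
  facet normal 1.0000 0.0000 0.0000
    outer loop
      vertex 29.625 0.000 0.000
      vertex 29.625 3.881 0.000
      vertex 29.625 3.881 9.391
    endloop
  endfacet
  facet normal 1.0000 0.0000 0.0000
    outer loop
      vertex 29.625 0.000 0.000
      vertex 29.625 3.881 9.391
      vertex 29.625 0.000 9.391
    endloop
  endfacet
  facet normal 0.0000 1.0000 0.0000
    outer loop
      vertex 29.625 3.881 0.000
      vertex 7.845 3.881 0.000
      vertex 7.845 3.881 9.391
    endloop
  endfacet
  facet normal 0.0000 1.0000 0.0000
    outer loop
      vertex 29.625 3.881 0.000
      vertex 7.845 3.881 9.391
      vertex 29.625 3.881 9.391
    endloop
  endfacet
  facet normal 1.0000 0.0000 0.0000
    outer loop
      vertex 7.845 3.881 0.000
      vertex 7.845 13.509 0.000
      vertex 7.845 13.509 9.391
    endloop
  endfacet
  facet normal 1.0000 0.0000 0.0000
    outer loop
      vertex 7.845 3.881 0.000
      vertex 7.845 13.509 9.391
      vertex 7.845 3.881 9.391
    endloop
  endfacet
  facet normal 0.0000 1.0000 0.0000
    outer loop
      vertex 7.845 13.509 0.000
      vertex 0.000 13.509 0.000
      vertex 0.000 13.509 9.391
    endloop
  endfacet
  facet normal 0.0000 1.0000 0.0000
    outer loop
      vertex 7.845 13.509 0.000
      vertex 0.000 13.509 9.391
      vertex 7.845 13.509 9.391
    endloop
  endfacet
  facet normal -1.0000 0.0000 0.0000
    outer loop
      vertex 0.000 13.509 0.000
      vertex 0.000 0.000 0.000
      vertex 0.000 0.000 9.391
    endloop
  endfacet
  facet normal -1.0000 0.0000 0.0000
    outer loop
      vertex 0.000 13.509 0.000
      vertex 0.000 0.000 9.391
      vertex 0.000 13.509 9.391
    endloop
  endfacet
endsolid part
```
; perimeter-only toolpath
G21 ; units = mm
G90 ; absolute positioning
G28 ; home
; layer 1
G0 Z1.174
G0 X0.000 Y0.000
G1 X29.625 Y0.000
G1 X29.625 Y3.881
G1 X7.845 Y3.881
G1 X7.845 Y13.509
G1 X0.000 Y13.509
G1 X0.000 Y0.000
; layer 2
G0 Z2.348
G0 X0.000 Y0.000
G1 X29.625 Y0.000
G1 X29.625 Y3.881
G1 X7.845 Y3.881
G1 X7.845 Y13.509
G1 X0.000 Y13.509
G1 X0.000 Y0.000
; layer 3
G0 Z3.522
G0 X0.000 Y0.000
G1 X29.625 Y0.000
G1 X29.625 Y3.881
G1 X7.845 Y3.881
G1 X7.845 Y13.509
G1 X0.000 Y13.509
G1 X0.000 Y0.000
; layer 4
G0 Z4.696
G0 X0.000 Y0.000
G1 X29.625 Y0.000
G1 X29.625 Y3.881
G1 X7.845 Y3.881
G1 X7.845 Y13.509
G1 X0.000 Y13.509
G1 X0.000 Y0.000
; layer 5
G0 Z5.869
G0 X0.000 Y0.000
G1 X29.625 Y0.000
G1 X29.625 Y3.881
G1 X7.845 Y3.881
G1 X7.845 Y13.509
G1 X0.000 Y13.509
G1 X0.000 Y0.000
; layer 6
G0 Z7.043
G0 X0.000 Y0.000
G1 X29.625 Y0.000
G1 X29.625 Y3.881
G1 X7.845 Y3.881
G1 X7.845 Y13.509
G1 X0.000 Y13.509
G1 X0.000 Y0.000
; layer 7
G0 Z8.217
G0 X0.000 Y0.000
G1 X29.625 Y0.000
G1 X29.625 Y3.881
G1 X7.845 Y3.881
G1 X7.845 Y13.509
G1 X0.000 Y13.509
G1 X0.000 Y0.000
; layer 8
G0 Z9.391
G0 X0.000 Y0.000
G1 X29.625 Y0.000
G1 X29.625 Y3.881
G1 X7.845 Y3.881
G1 X7.845 Y13.509
G1 X0.000 Y13.509
G1 X0.000 Y0.000
M2 ; end

The solid is an L-shaped prism: outer 29.6 × 13.5 mm, arm thicknesses ≈ 3.88 mm (horizontal) and 7.84 mm (vertical), extruded 9.39 mm in z. Slicing at Δz = 1.174 mm — 8 equal slices spanning the solid's height, so layer i sits at z = i·h/8 — gives 8 non-empty perimeters. Each is a 6-segment closed polygon; G0 lifts to the layer z and rapids to the start vertex, then G1 traces the edges.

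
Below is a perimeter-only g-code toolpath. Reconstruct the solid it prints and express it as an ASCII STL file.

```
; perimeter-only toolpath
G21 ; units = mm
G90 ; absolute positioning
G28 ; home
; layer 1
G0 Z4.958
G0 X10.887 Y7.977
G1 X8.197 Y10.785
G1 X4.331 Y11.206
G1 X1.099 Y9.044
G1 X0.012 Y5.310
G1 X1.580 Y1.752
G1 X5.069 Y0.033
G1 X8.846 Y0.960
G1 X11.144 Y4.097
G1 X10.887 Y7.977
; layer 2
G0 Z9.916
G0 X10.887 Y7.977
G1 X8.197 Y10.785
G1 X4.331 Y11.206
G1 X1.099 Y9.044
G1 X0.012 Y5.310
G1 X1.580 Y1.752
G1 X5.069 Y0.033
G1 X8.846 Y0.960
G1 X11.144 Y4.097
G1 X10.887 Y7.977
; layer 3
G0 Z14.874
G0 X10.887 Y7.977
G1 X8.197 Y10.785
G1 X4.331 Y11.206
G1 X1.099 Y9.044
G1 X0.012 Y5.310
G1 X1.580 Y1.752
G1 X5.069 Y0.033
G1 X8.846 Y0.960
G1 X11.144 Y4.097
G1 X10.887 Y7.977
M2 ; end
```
solid part
  facet normal 0.0000 0.0000 -1.0000
    outer loop
      vertex 4.331 11.206 0.000
      vertex 8.197 10.785 0.000
      vertex 10.887 7.977 0.000
    endloop
  endfacet
  facet normal 0.0000 0.0000 -1.0000
    outer loop
      vertex 1.099 9.044 0.000
      vertex 4.331 11.206 0.000
      vertex 10.887 7.977 0.000
    endloop
  endfacet
  facet normal 0.0000 0.0000 -1.0000
    outer loop
      vertex 0.012 5.310 0.000
      vertex 1.099 9.044 0.000
      vertex 10.887 7.977 0.000
    endloop
  endfacet
  facet normal 0.0000 0.0000 -1.0000
    outer loop
      vertex 1.580 1.752 0.000
      vertex 0.012 5.310 0.000
      vertex 10.887 7.977 0.000
    endloop
  endfacet
  facet normal 0.0000 0.0000 -1.0000
    outer loop
      vertex 5.069 0.033 0.000
      vertex 1.580 1.752 0.000
      vertex 10.887 7.977 0.000
    endloop
  endfacet
  facet normal 0.0000 0.0000 -1.0000
    outer loop
      vertex 8.846 0.960 0.000
      vertex 5.069 0.033 0.000
      vertex 10.887 7.977 0.000
    endloop
  endfacet
  facet normal 0.0000 0.0000 -1.0000
    outer loop
      vertex 11.144 4.097 0.000
      vertex 8.846 0.960 0.000
      vertex 10.887 7.977 0.000
    endloop
  endfacet
  facet normal 0.0000 0.0000 1.0000
    outer loop
      vertex 10.887 7.977 14.874
      vertex 8.197 10.785 14.874
      vertex 4.331 11.206 14.874
    endloop
  endfacet
  facet normal 0.0000 0.0000 1.0000
    outer loop
      vertex 10.887 7.977 14.874
      vertex 4.331 11.206 14.874
      vertex 1.099 9.044 14.874
    endloop
  endfacet
  facet normal 0.0000 0.0000 1.0000
    outer loop
      vertex 10.887 7.977 14.874
      vertex 1.099 9.044 14.874
      vertex 0.012 5.310 14.874
    endloop
  endfacet
  facet normal 0.0000 0.0000 1.0000
    outer loop
      vertex 10.887 7.977 14.874
      vertex 0.012 5.310 14.874
      vertex 1.580 1.752 14.874
    endloop
  endfacet
  facet normal 0.0000 0.0000 1.0000
    outer loop
      vertex 10.887 7.977 14.874
      vertex 1.580 1.752 14.874
      vertex 5.069 0.033 14.874
    endloop
  endfacet
  facet normal 0.0000 0.0000 1.0000
    outer loop
      vertex 10.887 7.977 14.874
      vertex 5.069 0.033 14.874
      vertex 8.846 0.960 14.874
    endloop
  endfacet
  facet normal 0.0000 0.0000 1.0000
    outer loop
      vertex 10.887 7.977 14.874
      vertex 8.846 0.960 14.874
      vertex 11.144 4.097 14.874
    endloop
  endfacet
  facet normal 0.7221 0.6918 0.0000
    outer loop
      vertex 10.887 7.977 0.000
      vertex 8.197 10.785 0.000
      vertex 8.197 10.785 14.874
    endloop
  endfacet
  facet normal 0.7221 0.6918 0.0000
    outer loop
      vertex 10.887 7.977 0.000
      vertex 8.197 10.785 14.874
      vertex 10.887 7.977 14.874
    endloop
  endfacet
  facet normal 0.1083 0.9941 0.0000
    outer loop
      vertex 8.197 10.785 0.000
      vertex 4.331 11.206 0.000
      vertex 4.331 11.206 14.874
    endloop
  endfacet
  facet normal 0.1083 0.9941 0.0000
    outer loop
      vertex 8.197 10.785 0.000
      vertex 4.331 11.206 14.874
      vertex 8.197 10.785 14.874
    endloop
  endfacet
  facet normal -0.5560 0.8312 0.0000
    outer loop
      vertex 4.331 11.206 0.000
      vertex 1.099 9.044 0.000
      vertex 1.099 9.044 14.874
    endloop
  endfacet
  facet normal -0.5560 0.8312 0.0000
    outer loop
      vertex 4.331 11.206 0.000
      vertex 1.099 9.044 14.874
      vertex 4.331 11.206 14.874
    endloop
  endfacet
  facet normal -0.9601 0.2795 0.0000
    outer loop
      vertex 1.099 9.044 0.000
      vertex 0.012 5.310 0.000
      vertex 0.012 5.310 14.874
    endloop
  endfacet
  facet normal -0.9601 0.2795 0.0000
    outer loop
      vertex 1.099 9.044 0.000
      vertex 0.012 5.310 14.874
      vertex 1.099 9.044 14.874
    endloop
  endfacet
  facet normal -0.9151 -0.4033 0.0000
    outer loop
      vertex 0.012 5.310 0.000
      vertex 1.580 1.752 0.000
      vertex 1.580 1.752 14.874
    endloop
  endfacet
  facet normal -0.9151 -0.4033 0.0000
    outer loop
      vertex 0.012 5.310 0.000
      vertex 1.580 1.752 14.874
      vertex 0.012 5.310 14.874
    endloop
  endfacet
  facet normal -0.4420 -0.8970 0.0000
    outer loop
      vertex 1.580 1.752 0.000
      vertex 5.069 0.033 0.000
      vertex 5.069 0.033 14.874
    endloop
  endfacet
  facet normal -0.4420 -0.8970 0.0000
    outer loop
      vertex 1.580 1.752 0.000
      vertex 5.069 0.033 14.874
      vertex 1.580 1.752 14.874
    endloop
  endfacet
  facet normal 0.2384 -0.9712 0.0000
    outer loop
      vertex 5.069 0.033 0.000
      vertex 8.846 0.960 0.000
      vertex 8.846 0.960 14.874
    endloop
  endfacet
  facet normal 0.2384 -0.9712 0.0000
    outer loop
      vertex 5.069 0.033 0.000
      vertex 8.846 0.960 14.874
      vertex 5.069 0.033 14.874
    endloop
  endfacet
  facet normal 0.8067 -0.5910 0.0000
    outer loop
      vertex 8.846 0.960 0.000
      vertex 11.144 4.097 0.000
      vertex 11.144 4.097 14.874
    endloop
  endfacet
  facet normal 0.8067 -0.5910 0.0000
    outer loop
      vertex 8.846 0.960 0.000
      vertex 11.144 4.097 14.874
      vertex 8.846 0.960 14.874
    endloop
  endfacet
  facet normal 0.9978 0.0661 0.0000
    outer loop
      vertex 11.144 4.097 0.000
      vertex 10.887 7.977 0.000
      vertex 10.887 7.977 14.874
    endloop
  endfacet
  facet normal 0.9978 0.0661 0.0000
    outer loop
      vertex 11.144 4.097 0.000
      vertex 10.887 7.977 14.874
      vertex 11.144 4.097 14.874
    endloop
  endfacet
endsolid part

The G0 Z moves step by Δz≈4.958 mm. Every layer's G1 loop is the same polygon, so the solid is a straight extrusion of it from z=0 to z≈14.9. Closing with flat bottom and top caps and triangulating gives 32 facets — a regular 9-sided prism (a cylinder approximated with 9 flat sides), circumscribed radius ≈ 5.68 mm, height ≈ 14.9 mm.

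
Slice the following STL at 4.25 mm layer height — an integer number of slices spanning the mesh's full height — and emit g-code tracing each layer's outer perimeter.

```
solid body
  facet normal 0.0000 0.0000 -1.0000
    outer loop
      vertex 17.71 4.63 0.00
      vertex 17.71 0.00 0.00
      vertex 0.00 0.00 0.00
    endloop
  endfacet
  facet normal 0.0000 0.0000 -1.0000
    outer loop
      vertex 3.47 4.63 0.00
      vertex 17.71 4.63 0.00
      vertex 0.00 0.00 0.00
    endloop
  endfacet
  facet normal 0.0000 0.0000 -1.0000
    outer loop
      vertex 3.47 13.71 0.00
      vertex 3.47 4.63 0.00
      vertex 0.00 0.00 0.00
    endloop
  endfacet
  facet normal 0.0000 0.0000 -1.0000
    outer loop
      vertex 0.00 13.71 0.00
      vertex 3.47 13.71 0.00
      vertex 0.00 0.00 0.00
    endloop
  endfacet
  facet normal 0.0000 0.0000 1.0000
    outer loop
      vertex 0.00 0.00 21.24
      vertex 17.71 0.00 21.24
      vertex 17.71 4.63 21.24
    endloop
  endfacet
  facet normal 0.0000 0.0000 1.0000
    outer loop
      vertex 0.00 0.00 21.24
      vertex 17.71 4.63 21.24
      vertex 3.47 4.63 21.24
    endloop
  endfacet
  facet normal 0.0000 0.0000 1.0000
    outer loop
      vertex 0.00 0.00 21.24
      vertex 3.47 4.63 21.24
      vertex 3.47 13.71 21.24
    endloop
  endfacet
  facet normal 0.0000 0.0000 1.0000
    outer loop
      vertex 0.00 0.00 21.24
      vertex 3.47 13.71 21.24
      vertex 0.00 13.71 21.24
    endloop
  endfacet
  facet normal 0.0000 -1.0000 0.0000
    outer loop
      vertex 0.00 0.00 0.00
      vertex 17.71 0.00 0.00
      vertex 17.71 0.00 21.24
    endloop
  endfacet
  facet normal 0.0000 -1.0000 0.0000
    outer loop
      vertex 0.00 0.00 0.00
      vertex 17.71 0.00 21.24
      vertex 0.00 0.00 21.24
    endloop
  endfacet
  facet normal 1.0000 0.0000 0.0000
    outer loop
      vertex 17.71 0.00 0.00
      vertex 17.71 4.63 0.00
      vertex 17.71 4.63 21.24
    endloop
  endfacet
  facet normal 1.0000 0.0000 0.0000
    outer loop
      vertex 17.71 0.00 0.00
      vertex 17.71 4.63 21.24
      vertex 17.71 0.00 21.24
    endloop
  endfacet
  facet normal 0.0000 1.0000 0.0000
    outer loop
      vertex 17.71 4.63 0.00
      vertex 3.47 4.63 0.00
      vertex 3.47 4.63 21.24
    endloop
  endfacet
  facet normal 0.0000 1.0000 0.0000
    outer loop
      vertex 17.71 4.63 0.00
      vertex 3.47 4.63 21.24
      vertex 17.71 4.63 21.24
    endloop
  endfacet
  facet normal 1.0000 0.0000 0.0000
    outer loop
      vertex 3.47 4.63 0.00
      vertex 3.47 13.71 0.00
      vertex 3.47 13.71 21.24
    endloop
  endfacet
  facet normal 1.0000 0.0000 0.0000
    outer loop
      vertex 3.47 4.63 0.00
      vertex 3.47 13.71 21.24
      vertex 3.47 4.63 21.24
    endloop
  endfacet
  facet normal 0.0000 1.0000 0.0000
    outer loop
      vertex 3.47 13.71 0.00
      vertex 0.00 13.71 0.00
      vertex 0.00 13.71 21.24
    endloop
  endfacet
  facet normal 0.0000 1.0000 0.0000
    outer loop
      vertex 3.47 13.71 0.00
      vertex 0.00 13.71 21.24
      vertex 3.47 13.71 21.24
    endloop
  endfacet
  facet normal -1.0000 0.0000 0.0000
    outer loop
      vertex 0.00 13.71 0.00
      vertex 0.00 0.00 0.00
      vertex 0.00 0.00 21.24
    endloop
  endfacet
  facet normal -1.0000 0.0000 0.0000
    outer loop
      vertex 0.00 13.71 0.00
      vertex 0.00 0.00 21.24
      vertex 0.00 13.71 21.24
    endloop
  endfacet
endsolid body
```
; perimeter-only toolpath
G21 ; units = mm
G90 ; absolute positioning
G28 ; home
; layer 1
G0 Z4.25
G0 X0.00 Y0.00
G1 X17.71 Y0.00
G1 X17.71 Y4.63
G1 X3.47 Y4.63
G1 X3.47 Y13.71
G1 X0.00 Y13.71
G1 X0.00 Y0.00
; layer 2
G0 Z8.50
G0 X0.00 Y0.00
G1 X17.71 Y0.00
G1 X17.71 Y4.63
G1 X3.47 Y4.63
G1 X3.47 Y13.71
G1 X0.00 Y13.71
G1 X0.00 Y0.00
; layer 3
G0 Z12.74
G0 X0.00 Y0.00
G1 X17.71 Y0.00
G1 X17.71 Y4.63
G1 X3.47 Y4.63
G1 X3.47 Y13.71
G1 X0.00 Y13.71
G1 X0.00 Y0.00
; layer 4
G0 Z16.99
G0 X0.00 Y0.00
G1 X17.71 Y0.00
G1 X17.71 Y4.63
G1 X3.47 Y4.63
G1 X3.47 Y13.71
G1 X0.00 Y13.71
G1 X0.00 Y0.00
; layer 5
G0 Z21.24
G0 X0.00 Y0.00
G1 X17.71 Y0.00
G1 X17.71 Y4.63
G1 X3.47 Y4.63
G1 X3.47 Y13.71
G1 X0.00 Y13.71
G1 X0.00 Y0.00
M2 ; end

The solid is an L-shaped prism: outer 17.7 × 13.7 mm, arm thicknesses ≈ 4.63 mm (horizontal) and 3.47 mm (vertical), extruded 21.2 mm in z. Slicing at Δz = 4.25 mm — 5 equal slices spanning the solid's height, so layer i sits at z = i·h/5 — gives 5 non-empty perimeters. Each is a 6-segment closed polygon; G0 lifts to the layer z and rapids to the start vertex, then G1 traces the edges.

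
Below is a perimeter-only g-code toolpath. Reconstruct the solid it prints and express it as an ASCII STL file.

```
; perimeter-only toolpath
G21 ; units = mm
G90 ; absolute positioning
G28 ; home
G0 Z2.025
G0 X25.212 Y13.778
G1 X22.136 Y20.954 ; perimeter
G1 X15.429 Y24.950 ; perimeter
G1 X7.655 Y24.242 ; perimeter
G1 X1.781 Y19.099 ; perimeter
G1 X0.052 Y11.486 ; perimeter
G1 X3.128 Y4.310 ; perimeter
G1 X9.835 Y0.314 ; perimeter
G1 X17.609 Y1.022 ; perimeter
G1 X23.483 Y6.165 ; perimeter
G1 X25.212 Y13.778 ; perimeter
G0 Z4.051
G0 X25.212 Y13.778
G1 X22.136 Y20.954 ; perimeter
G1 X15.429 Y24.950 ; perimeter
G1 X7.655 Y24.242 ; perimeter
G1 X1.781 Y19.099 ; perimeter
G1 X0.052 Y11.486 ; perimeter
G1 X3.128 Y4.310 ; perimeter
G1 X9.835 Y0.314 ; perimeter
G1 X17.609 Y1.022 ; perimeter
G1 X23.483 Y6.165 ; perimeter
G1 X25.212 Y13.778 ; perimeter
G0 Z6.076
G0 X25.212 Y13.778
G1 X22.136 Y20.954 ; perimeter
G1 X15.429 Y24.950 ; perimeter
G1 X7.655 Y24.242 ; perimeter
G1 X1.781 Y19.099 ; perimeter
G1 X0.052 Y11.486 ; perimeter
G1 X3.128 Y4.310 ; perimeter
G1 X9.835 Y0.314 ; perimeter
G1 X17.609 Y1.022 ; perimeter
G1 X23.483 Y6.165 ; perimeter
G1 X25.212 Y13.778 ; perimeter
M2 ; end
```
solid part
  facet normal 0.0000 0.0000 -1.0000
    outer loop
      vertex 15.429 24.950 0.000
      vertex 22.136 20.954 0.000
      vertex 25.212 13.778 0.000
    endloop
  endfacet
  facet normal 0.0000 0.0000 -1.0000
    outer loop
      vertex 7.655 24.242 0.000
      vertex 15.429 24.950 0.000
      vertex 25.212 13.778 0.000
    endloop
  endfacet
  facet normal 0.0000 0.0000 -1.0000
    outer loop
      vertex 1.781 19.099 0.000
      vertex 7.655 24.242 0.000
      vertex 25.212 13.778 0.000
    endloop
  endfacet
  facet normal 0.0000 0.0000 -1.0000
    outer loop
      vertex 0.052 11.486 0.000
      vertex 1.781 19.099 0.000
      vertex 25.212 13.778 0.000
    endloop
  endfacet
  facet normal 0.0000 0.0000 -1.0000
    outer loop
      vertex 3.128 4.310 0.000
      vertex 0.052 11.486 0.000
      vertex 25.212 13.778 0.000
    endloop
  endfacet
  facet normal 0.0000 0.0000 -1.0000
    outer loop
      vertex 9.835 0.314 0.000
      vertex 3.128 4.310 0.000
      vertex 25.212 13.778 0.000
    endloop
  endfacet
  facet normal 0.0000 0.0000 -1.0000
    outer loop
      vertex 17.609 1.022 0.000
      vertex 9.835 0.314 0.000
      vertex 25.212 13.778 0.000
    endloop
  endfacet
  facet normal 0.0000 0.0000 -1.0000
    outer loop
      vertex 23.483 6.165 0.000
      vertex 17.609 1.022 0.000
      vertex 25.212 13.778 0.000
    endloop
  endfacet
  facet normal 0.0000 0.0000 1.0000
    outer loop
      vertex 25.212 13.778 6.076
      vertex 22.136 20.954 6.076
      vertex 15.429 24.950 6.076
    endloop
  endfacet
  facet normal 0.0000 0.0000 1.0000
    outer loop
      vertex 25.212 13.778 6.076
      vertex 15.429 24.950 6.076
      vertex 7.655 24.242 6.076
    endloop
  endfacet
  facet normal 0.0000 0.0000 1.0000
    outer loop
      vertex 25.212 13.778 6.076
      vertex 7.655 24.242 6.076
      vertex 1.781 19.099 6.076
    endloop
  endfacet
  facet normal 0.0000 0.0000 1.0000
    outer loop
      vertex 25.212 13.778 6.076
      vertex 1.781 19.099 6.076
      vertex 0.052 11.486 6.076
    endloop
  endfacet
  facet normal 0.0000 0.0000 1.0000
    outer loop
      vertex 25.212 13.778 6.076
      vertex 0.052 11.486 6.076
      vertex 3.128 4.310 6.076
    endloop
  endfacet
  facet normal 0.0000 0.0000 1.0000
    outer loop
      vertex 25.212 13.778 6.076
      vertex 3.128 4.310 6.076
      vertex 9.835 0.314 6.076
    endloop
  endfacet
  facet normal 0.0000 0.0000 1.0000
    outer loop
      vertex 25.212 13.778 6.076
      vertex 9.835 0.314 6.076
      vertex 17.609 1.022 6.076
    endloop
  endfacet
  facet normal 0.0000 0.0000 1.0000
    outer loop
      vertex 25.212 13.778 6.076
      vertex 17.609 1.022 6.076
      vertex 23.483 6.165 6.076
    endloop
  endfacet
  facet normal 0.9191 0.3940 0.0000
    outer loop
      vertex 25.212 13.778 0.000
      vertex 22.136 20.954 0.000
      vertex 22.136 20.954 6.076
    endloop
  endfacet
  facet normal 0.9191 0.3940 0.0000
    outer loop
      vertex 25.212 13.778 0.000
      vertex 22.136 20.954 6.076
      vertex 25.212 13.778 6.076
    endloop
  endfacet
  facet normal 0.5118 0.8591 0.0000
    outer loop
      vertex 22.136 20.954 0.000
      vertex 15.429 24.950 0.000
      vertex 15.429 24.950 6.076
    endloop
  endfacet
  facet normal 0.5118 0.8591 0.0000
    outer loop
      vertex 22.136 20.954 0.000
      vertex 15.429 24.950 6.076
      vertex 22.136 20.954 6.076
    endloop
  endfacet
  facet normal -0.0907 0.9959 0.0000
    outer loop
      vertex 15.429 24.950 0.000
      vertex 7.655 24.242 0.000
      vertex 7.655 24.242 6.076
    endloop
  endfacet
  facet normal -0.0907 0.9959 0.0000
    outer loop
      vertex 15.429 24.950 0.000
      vertex 7.655 24.242 6.076
      vertex 15.429 24.950 6.076
    endloop
  endfacet
  facet normal -0.6587 0.7524 0.0000
    outer loop
      vertex 7.655 24.242 0.000
      vertex 1.781 19.099 0.000
      vertex 1.781 19.099 6.076
    endloop
  endfacet
  facet normal -0.6587 0.7524 0.0000
    outer loop
      vertex 7.655 24.242 0.000
      vertex 1.781 19.099 6.076
      vertex 7.655 24.242 6.076
    endloop
  endfacet
  facet normal -0.9752 0.2215 0.0000
    outer loop
      vertex 1.781 19.099 0.000
      vertex 0.052 11.486 0.000
      vertex 0.052 11.486 6.076
    endloop
  endfacet
  facet normal -0.9752 0.2215 0.0000
    outer loop
      vertex 1.781 19.099 0.000
      vertex 0.052 11.486 6.076
      vertex 1.781 19.099 6.076
    endloop
  endfacet
  facet normal -0.9191 -0.3940 0.0000
    outer loop
      vertex 0.052 11.486 0.000
      vertex 3.128 4.310 0.000
      vertex 3.128 4.310 6.076
    endloop
  endfacet
  facet normal -0.9191 -0.3940 0.0000
    outer loop
      vertex 0.052 11.486 0.000
      vertex 3.128 4.310 6.076
      vertex 0.052 11.486 6.076
    endloop
  endfacet
  facet normal -0.5118 -0.8591 0.0000
    outer loop
      vertex 3.128 4.310 0.000
      vertex 9.835 0.314 0.000
      vertex 9.835 0.314 6.076
    endloop
  endfacet
  facet normal -0.5118 -0.8591 0.0000
    outer loop
      vertex 3.128 4.310 0.000
      vertex 9.835 0.314 6.076
      vertex 3.128 4.310 6.076
    endloop
  endfacet
  facet normal 0.0907 -0.9959 0.0000
    outer loop
      vertex 9.835 0.314 0.000
      vertex 17.609 1.022 0.000
      vertex 17.609 1.022 6.076
    endloop
  endfacet
  facet normal 0.0907 -0.9959 0.0000
    outer loop
      vertex 9.835 0.314 0.000
      vertex 17.609 1.022 6.076
      vertex 9.835 0.314 6.076
    endloop
  endfacet
  facet normal 0.6587 -0.7524 0.0000
    outer loop
      vertex 17.609 1.022 0.000
      vertex 23.483 6.165 0.000
      vertex 23.483 6.165 6.076
    endloop
  endfacet
  facet normal 0.6587 -0.7524 0.0000
    outer loop
      vertex 17.609 1.022 0.000
      vertex 23.483 6.165 6.076
      vertex 17.609 1.022 6.076
    endloop
  endfacet
  facet normal 0.9752 -0.2215 0.0000
    outer loop
      vertex 23.483 6.165 0.000
      vertex 25.212 13.778 0.000
      vertex 25.212 13.778 6.076
    endloop
  endfacet
  facet normal 0.9752 -0.2215 0.0000
    outer loop
      vertex 23.483 6.165 0.000
      vertex 25.212 13.778 6.076
      vertex 23.483 6.165 6.076
    endloop
  endfacet
endsolid part

The G0 Z moves step by Δz≈2.025 mm. Every layer's G1 loop is the same polygon, so the solid is a straight extrusion of it from z=0 to z≈6.08. Closing with flat bottom and top caps and triangulating gives 36 facets — a regular 10-sided prism (a cylinder approximated with 10 flat sides), circumscribed radius ≈ 12.6 mm, height ≈ 6.08 mm.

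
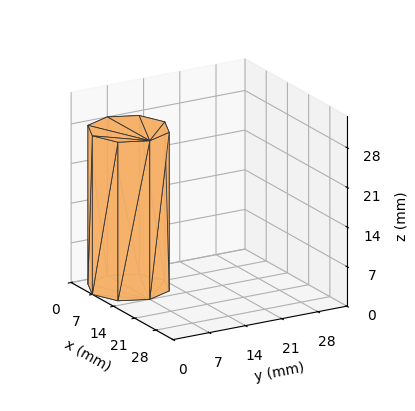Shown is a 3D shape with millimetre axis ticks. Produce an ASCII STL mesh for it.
Reading the render: the shape is a regular 8-sided prism (a cylinder approximated with 8 flat sides), circumscribed radius ≈ 7 mm, height ≈ 28 mm (dimensions read to the nearest mm from the axis ticks). For the STL, each face is triangulated and given an outward normal.

solid part
  facet normal 0.0000 0.0000 -1.0000
    outer loop
      vertex 7.00 14.00 0.00
      vertex 11.95 11.95 0.00
      vertex 14.00 7.00 0.00
    endloop
  endfacet
  facet normal 0.0000 0.0000 -1.0000
    outer loop
      vertex 2.05 11.95 0.00
      vertex 7.00 14.00 0.00
      vertex 14.00 7.00 0.00
    endloop
  endfacet
  facet normal 0.0000 0.0000 -1.0000
    outer loop
      vertex 0.00 7.00 0.00
      vertex 2.05 11.95 0.00
      vertex 14.00 7.00 0.00
    endloop
  endfacet
  facet normal 0.0000 0.0000 -1.0000
    outer loop
      vertex 2.05 2.05 0.00
      vertex 0.00 7.00 0.00
      vertex 14.00 7.00 0.00
    endloop
  endfacet
  facet normal 0.0000 0.0000 -1.0000
    outer loop
      vertex 7.00 0.00 0.00
      vertex 2.05 2.05 0.00
      vertex 14.00 7.00 0.00
    endloop
  endfacet
  facet normal 0.0000 0.0000 -1.0000
    outer loop
      vertex 11.95 2.05 0.00
      vertex 7.00 0.00 0.00
      vertex 14.00 7.00 0.00
    endloop
  endfacet
  facet normal 0.0000 0.0000 1.0000
    outer loop
      vertex 14.00 7.00 28.00
      vertex 11.95 11.95 28.00
      vertex 7.00 14.00 28.00
    endloop
  endfacet
  facet normal 0.0000 0.0000 1.0000
    outer loop
      vertex 14.00 7.00 28.00
      vertex 7.00 14.00 28.00
      vertex 2.05 11.95 28.00
    endloop
  endfacet
  facet normal 0.0000 0.0000 1.0000
    outer loop
      vertex 14.00 7.00 28.00
      vertex 2.05 11.95 28.00
      vertex 0.00 7.00 28.00
    endloop
  endfacet
  facet normal 0.0000 0.0000 1.0000
    outer loop
      vertex 14.00 7.00 28.00
      vertex 0.00 7.00 28.00
      vertex 2.05 2.05 28.00
    endloop
  endfacet
  facet normal 0.0000 0.0000 1.0000
    outer loop
      vertex 14.00 7.00 28.00
      vertex 2.05 2.05 28.00
      vertex 7.00 0.00 28.00
    endloop
  endfacet
  facet normal 0.0000 0.0000 1.0000
    outer loop
      vertex 14.00 7.00 28.00
      vertex 7.00 0.00 28.00
      vertex 11.95 2.05 28.00
    endloop
  endfacet
  facet normal 0.9239 0.3826 0.0000
    outer loop
      vertex 14.00 7.00 0.00
      vertex 11.95 11.95 0.00
      vertex 11.95 11.95 28.00
    endloop
  endfacet
  facet normal 0.9239 0.3826 0.0000
    outer loop
      vertex 14.00 7.00 0.00
      vertex 11.95 11.95 28.00
      vertex 14.00 7.00 28.00
    endloop
  endfacet
  facet normal 0.3826 0.9239 0.0000
    outer loop
      vertex 11.95 11.95 0.00
      vertex 7.00 14.00 0.00
      vertex 7.00 14.00 28.00
    endloop
  endfacet
  facet normal 0.3826 0.9239 0.0000
    outer loop
      vertex 11.95 11.95 0.00
      vertex 7.00 14.00 28.00
      vertex 11.95 11.95 28.00
    endloop
  endfacet
  facet normal -0.3826 0.9239 0.0000
    outer loop
      vertex 7.00 14.00 0.00
      vertex 2.05 11.95 0.00
      vertex 2.05 11.95 28.00
    endloop
  endfacet
  facet normal -0.3826 0.9239 0.0000
    outer loop
      vertex 7.00 14.00 0.00
      vertex 2.05 11.95 28.00
      vertex 7.00 14.00 28.00
    endloop
  endfacet
  facet normal -0.9239 0.3826 0.0000
    outer loop
      vertex 2.05 11.95 0.00
      vertex 0.00 7.00 0.00
      vertex 0.00 7.00 28.00
    endloop
  endfacet
  facet normal -0.9239 0.3826 0.0000
    outer loop
      vertex 2.05 11.95 0.00
      vertex 0.00 7.00 28.00
      vertex 2.05 11.95 28.00
    endloop
  endfacet
  facet normal -0.9239 -0.3826 0.0000
    outer loop
      vertex 0.00 7.00 0.00
      vertex 2.05 2.05 0.00
      vertex 2.05 2.05 28.00
    endloop
  endfacet
  facet normal -0.9239 -0.3826 0.0000
    outer loop
      vertex 0.00 7.00 0.00
      vertex 2.05 2.05 28.00
      vertex 0.00 7.00 28.00
    endloop
  endfacet
  facet normal -0.3826 -0.9239 0.0000
    outer loop
      vertex 2.05 2.05 0.00
      vertex 7.00 0.00 0.00
      vertex 7.00 0.00 28.00
    endloop
  endfacet
  facet normal -0.3826 -0.9239 0.0000
    outer loop
      vertex 2.05 2.05 0.00
      vertex 7.00 0.00 28.00
      vertex 2.05 2.05 28.00
    endloop
  endfacet
  facet normal 0.3826 -0.9239 0.0000
    outer loop
      vertex 7.00 0.00 0.00
      vertex 11.95 2.05 0.00
      vertex 11.95 2.05 28.00
    endloop
  endfacet
  facet normal 0.3826 -0.9239 0.0000
    outer loop
      vertex 7.00 0.00 0.00
      vertex 11.95 2.05 28.00
      vertex 7.00 0.00 28.00
    endloop
  endfacet
  facet normal 0.9239 -0.3826 0.0000
    outer loop
      vertex 11.95 2.05 0.00
      vertex 14.00 7.00 0.00
      vertex 14.00 7.00 28.00
    endloop
  endfacet
  facet normal 0.9239 -0.3826 0.0000
    outer loop
      vertex 11.95 2.05 0.00
      vertex 14.00 7.00 28.00
      vertex 11.95 2.05 28.00
    endloop
  endfacet
endsolid part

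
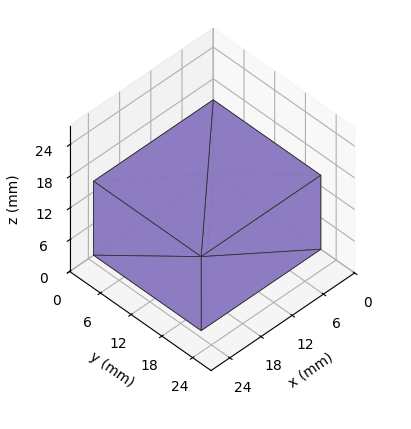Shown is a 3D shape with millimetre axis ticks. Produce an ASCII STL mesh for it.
Reading the render: the shape is a rectangular box, roughly 23 × 21 mm footprint and 14 mm tall (dimensions read to the nearest mm from the axis ticks). For the STL, each face is triangulated and given an outward normal.

solid part
  facet normal 0.0000 0.0000 -1.0000
    outer loop
      vertex 23.000 21.000 0.000
      vertex 23.000 0.000 0.000
      vertex 0.000 0.000 0.000
    endloop
  endfacet
  facet normal 0.0000 0.0000 -1.0000
    outer loop
      vertex 0.000 21.000 0.000
      vertex 23.000 21.000 0.000
      vertex 0.000 0.000 0.000
    endloop
  endfacet
  facet normal 0.0000 0.0000 1.0000
    outer loop
      vertex 0.000 0.000 14.000
      vertex 23.000 0.000 14.000
      vertex 23.000 21.000 14.000
    endloop
  endfacet
  facet normal 0.0000 0.0000 1.0000
    outer loop
      vertex 0.000 0.000 14.000
      vertex 23.000 21.000 14.000
      vertex 0.000 21.000 14.000
    endloop
  endfacet
  facet normal 0.0000 -1.0000 0.0000
    outer loop
      vertex 0.000 0.000 0.000
      vertex 23.000 0.000 0.000
      vertex 23.000 0.000 14.000
    endloop
  endfacet
  facet normal 0.0000 -1.0000 0.0000
    outer loop
      vertex 0.000 0.000 0.000
      vertex 23.000 0.000 14.000
      vertex 0.000 0.000 14.000
    endloop
  endfacet
  facet normal 0.0000 1.0000 0.0000
    outer loop
      vertex 23.000 21.000 14.000
      vertex 23.000 21.000 0.000
      vertex 0.000 21.000 0.000
    endloop
  endfacet
  facet normal 0.0000 1.0000 0.0000
    outer loop
      vertex 0.000 21.000 14.000
      vertex 23.000 21.000 14.000
      vertex 0.000 21.000 0.000
    endloop
  endfacet
  facet normal -1.0000 0.0000 0.0000
    outer loop
      vertex 0.000 21.000 14.000
      vertex 0.000 21.000 0.000
      vertex 0.000 0.000 0.000
    endloop
  endfacet
  facet normal -1.0000 0.0000 0.0000
    outer loop
      vertex 0.000 0.000 14.000
      vertex 0.000 21.000 14.000
      vertex 0.000 0.000 0.000
    endloop
  endfacet
  facet normal 1.0000 0.0000 0.0000
    outer loop
      vertex 23.000 0.000 0.000
      vertex 23.000 21.000 0.000
      vertex 23.000 21.000 14.000
    endloop
  endfacet
  facet normal 1.0000 0.0000 0.0000
    outer loop
      vertex 23.000 0.000 0.000
      vertex 23.000 21.000 14.000
      vertex 23.000 0.000 14.000
    endloop
  endfacet
endsolid part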